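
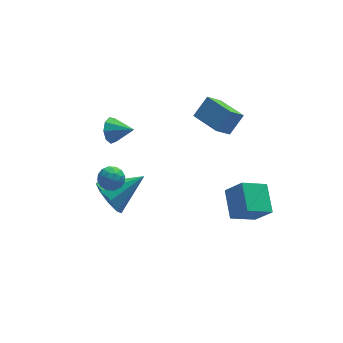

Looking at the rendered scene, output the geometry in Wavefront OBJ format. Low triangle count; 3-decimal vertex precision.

v 0.931 -2.398 0.844
v 1.668 -2.049 1.655
v 0.318 -1.095 0.841
v 1.054 -0.746 1.652
v 1.666 -2.054 0.028
v 2.402 -1.705 0.839
v 1.052 -0.751 0.025
v 1.789 -0.402 0.836
v 2.148 -4.296 -4.139
v 0.947 -4.435 -3.496
v 2.334 -2.981 -3.509
v 1.132 -3.12 -2.865
v 2.728 -4.84 -3.175
v 1.526 -4.979 -2.531
v 2.913 -3.525 -2.544
v 1.712 -3.664 -1.901
v -3.511 -0.881 -4.278
v -3.03 -0.993 -5.125
v -1.829 -0.739 -3.342
v -3.148 -0.342 -5.012
v -3.435 0.056 -4.556
v -3.758 0.016 -3.97
v -3.965 -0.444 -3.528
v -3.96 -1.108 -3.437
v -3.744 -1.666 -3.74
v -3.419 -1.857 -4.295
v -3.137 -1.591 -4.841
v -2.934 0.508 -0.821
v -2.548 0.655 -1.374
v -2.086 -0.128 -0.399
v -2.475 0.976 -1.036
v -2.617 1.078 -0.597
v -2.907 0.913 -0.264
v -3.21 0.558 -0.191
v -3.383 0.18 -0.413
v -3.346 -0.046 -0.826
v -3.116 -0.012 -1.237
v -2.801 0.265 -1.453
v -4.156 -2.145 -1.423
v -3.591 -1.908 -1.234
v -3.949 -3.032 -0.926
v -3.384 -2.795 -0.737
v -3.929 -2.556 -0.497
v -4.056 -2.007 -0.804
v -3.484 -2.933 -1.356
v -3.611 -2.384 -1.663
v -3.175 -2.395 -1.192
v -3.45 -2.162 -0.662
v -4.09 -2.778 -1.498
v -4.365 -2.545 -0.968
v -3.891 -1.948 -1.372
v -3.649 -2.992 -0.788
v -3.969 -2.851 -0.647
v -3.636 -2.712 -0.536
v -4.165 -2.007 -1.119
v -3.833 -1.868 -1.008
v -4.031 -2.249 -0.575
v -3.707 -3.072 -1.152
v -3.375 -2.933 -1.041
v -3.904 -2.228 -1.624
v -3.571 -2.089 -1.513
v -3.509 -2.691 -1.585
v -3.315 -2.095 -1.236
v -3.194 -2.617 -0.945
v -3.252 -2.698 -1.308
v -3.327 -2.375 -1.489
v -3.477 -1.958 -0.925
v -3.355 -2.48 -0.633
v -3.675 -2.34 -0.492
v -3.75 -2.017 -0.672
v -3.232 -2.245 -0.9
v -4.185 -2.46 -1.527
v -4.063 -2.982 -1.235
v -3.79 -2.923 -1.488
v -3.865 -2.6 -1.668
v -4.346 -2.323 -1.215
v -4.225 -2.845 -0.924
v -4.213 -2.565 -0.671
v -4.288 -2.242 -0.852
v -4.308 -2.695 -1.26
f 2 4 1
f 5 2 1
f 1 4 3
f 3 5 1
f 2 8 4
f 6 2 5
f 6 8 2
f 4 8 3
f 7 5 3
f 3 8 7
f 7 6 5
f 8 6 7
f 10 12 9
f 13 10 9
f 9 12 11
f 11 13 9
f 10 16 12
f 14 10 13
f 14 16 10
f 12 16 11
f 15 13 11
f 11 16 15
f 15 14 13
f 16 14 15
f 18 17 20
f 18 20 19
f 20 17 21
f 20 21 19
f 21 17 22
f 21 22 19
f 22 17 23
f 22 23 19
f 23 17 24
f 23 24 19
f 24 17 25
f 24 25 19
f 25 17 26
f 25 26 19
f 26 17 27
f 26 27 19
f 27 17 18
f 27 18 19
f 29 28 31
f 29 31 30
f 31 28 32
f 31 32 30
f 32 28 33
f 32 33 30
f 33 28 34
f 33 34 30
f 34 28 35
f 34 35 30
f 35 28 36
f 35 36 30
f 36 28 37
f 36 37 30
f 37 28 38
f 37 38 30
f 38 28 29
f 38 29 30
f 39 76 55
f 76 50 79
f 55 79 44
f 76 79 55
f 39 55 51
f 55 44 56
f 51 56 40
f 55 56 51
f 39 51 60
f 51 40 61
f 60 61 46
f 51 61 60
f 39 60 72
f 60 46 75
f 72 75 49
f 60 75 72
f 39 72 76
f 72 49 80
f 76 80 50
f 72 80 76
f 40 56 67
f 56 44 70
f 67 70 48
f 56 70 67
f 44 79 57
f 79 50 78
f 57 78 43
f 79 78 57
f 50 80 77
f 80 49 73
f 77 73 41
f 80 73 77
f 49 75 74
f 75 46 62
f 74 62 45
f 75 62 74
f 46 61 66
f 61 40 63
f 66 63 47
f 61 63 66
f 42 68 54
f 68 48 69
f 54 69 43
f 68 69 54
f 42 54 52
f 54 43 53
f 52 53 41
f 54 53 52
f 42 52 59
f 52 41 58
f 59 58 45
f 52 58 59
f 42 59 64
f 59 45 65
f 64 65 47
f 59 65 64
f 42 64 68
f 64 47 71
f 68 71 48
f 64 71 68
f 43 69 57
f 69 48 70
f 57 70 44
f 69 70 57
f 41 53 77
f 53 43 78
f 77 78 50
f 53 78 77
f 45 58 74
f 58 41 73
f 74 73 49
f 58 73 74
f 47 65 66
f 65 45 62
f 66 62 46
f 65 62 66
f 48 71 67
f 71 47 63
f 67 63 40
f 71 63 67



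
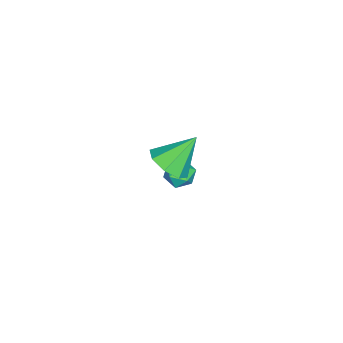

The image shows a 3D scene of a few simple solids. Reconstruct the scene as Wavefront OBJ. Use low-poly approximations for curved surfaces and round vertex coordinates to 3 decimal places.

v -2.544 -2.294 -3.205
v -2.216 -1.92 -2.72
v -1.744 -3.08 -3.14
v -1.416 -2.706 -2.655
v -2.025 -3.007 -2.509
v -2.519 -2.521 -2.55
v -1.441 -2.479 -3.31
v -1.935 -1.993 -3.351
v -1.535 -2.035 -2.786
v -1.895 -2.361 -2.29
v -2.065 -2.639 -3.57
v -2.425 -2.965 -3.074
v 1.392 -1.706 1.42
v 2.166 -1.582 1.819
v 0.668 -0.914 2.58
v 2.017 -1.088 1.387
v 1.501 -0.955 0.975
v 0.921 -1.263 0.823
v 0.617 -1.831 1.022
v 0.767 -2.325 1.454
v 1.283 -2.457 1.866
v 1.863 -2.15 2.017
f 1 12 6
f 1 6 2
f 1 2 8
f 1 8 11
f 1 11 12
f 2 6 10
f 6 12 5
f 12 11 3
f 11 8 7
f 8 2 9
f 4 10 5
f 4 5 3
f 4 3 7
f 4 7 9
f 4 9 10
f 5 10 6
f 3 5 12
f 7 3 11
f 9 7 8
f 10 9 2
f 14 13 16
f 14 16 15
f 16 13 17
f 16 17 15
f 17 13 18
f 17 18 15
f 18 13 19
f 18 19 15
f 19 13 20
f 19 20 15
f 20 13 21
f 20 21 15
f 21 13 22
f 21 22 15
f 22 13 14
f 22 14 15



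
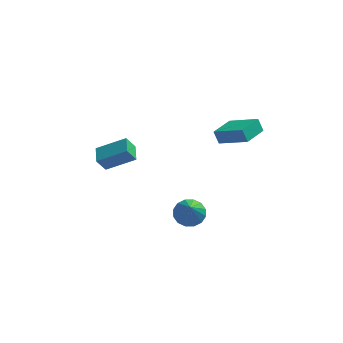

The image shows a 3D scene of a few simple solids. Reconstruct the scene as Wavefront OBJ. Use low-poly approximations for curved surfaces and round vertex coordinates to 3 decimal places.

v 0.627 -0.017 -1.329
v 1.373 -0.46 -1.741
v 0.793 -1.223 0.269
v 1.573 -0.087 -1.48
v 1.519 0.305 -1.179
v 1.227 0.61 -0.918
v 0.774 0.748 -0.768
v 0.281 0.681 -0.767
v -0.118 0.426 -0.918
v -0.318 0.053 -1.179
v -0.265 -0.338 -1.48
v 0.028 -0.644 -1.741
v 0.481 -0.781 -1.891
v 0.973 -0.714 -1.891
v -4.485 1.941 0.414
v -4.973 1.664 1.337
v -4.699 3.079 0.643
v -5.188 2.802 1.565
v -2.712 2.078 1.395
v -3.201 1.801 2.317
v -2.927 3.216 1.623
v -3.415 2.939 2.546
v 1.955 3.129 2.458
v 1.616 3.371 3.267
v 2.733 4.635 2.334
v 2.394 4.877 3.143
v 3.666 2.323 3.417
v 3.327 2.565 4.226
v 4.444 3.829 3.293
v 4.105 4.071 4.102
f 2 1 4
f 2 4 3
f 4 1 5
f 4 5 3
f 5 1 6
f 5 6 3
f 6 1 7
f 6 7 3
f 7 1 8
f 7 8 3
f 8 1 9
f 8 9 3
f 9 1 10
f 9 10 3
f 10 1 11
f 10 11 3
f 11 1 12
f 11 12 3
f 12 1 13
f 12 13 3
f 13 1 14
f 13 14 3
f 14 1 2
f 14 2 3
f 16 18 15
f 19 16 15
f 15 18 17
f 17 19 15
f 16 22 18
f 20 16 19
f 20 22 16
f 18 22 17
f 21 19 17
f 17 22 21
f 21 20 19
f 22 20 21
f 24 26 23
f 27 24 23
f 23 26 25
f 25 27 23
f 24 30 26
f 28 24 27
f 28 30 24
f 26 30 25
f 29 27 25
f 25 30 29
f 29 28 27
f 30 28 29



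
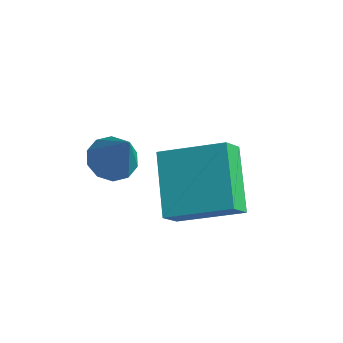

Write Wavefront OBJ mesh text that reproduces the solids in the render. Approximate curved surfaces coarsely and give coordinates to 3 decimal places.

v -1.089 -0.218 -4.382
v -1.077 -0.801 -3.671
v -2.245 0.996 -3.367
v -2.233 0.413 -2.656
v 0.453 0.667 -3.684
v 0.465 0.084 -2.973
v -0.703 1.881 -2.669
v -0.691 1.298 -1.958
v -3.201 -0.198 -3.074
v -2.636 0.13 -3.327
v -2.419 -0.422 -1.626
v -2.892 0.427 -3.144
v -3.265 0.485 -2.933
v -3.614 0.282 -2.776
v -3.805 -0.103 -2.733
v -3.765 -0.525 -2.82
v -3.509 -0.822 -3.004
v -3.136 -0.88 -3.214
v -2.787 -0.678 -3.371
v -2.597 -0.292 -3.414
f 2 4 1
f 5 2 1
f 1 4 3
f 3 5 1
f 2 8 4
f 6 2 5
f 6 8 2
f 4 8 3
f 7 5 3
f 3 8 7
f 7 6 5
f 8 6 7
f 10 9 12
f 10 12 11
f 12 9 13
f 12 13 11
f 13 9 14
f 13 14 11
f 14 9 15
f 14 15 11
f 15 9 16
f 15 16 11
f 16 9 17
f 16 17 11
f 17 9 18
f 17 18 11
f 18 9 19
f 18 19 11
f 19 9 20
f 19 20 11
f 20 9 10
f 20 10 11



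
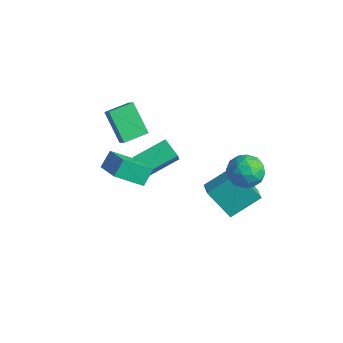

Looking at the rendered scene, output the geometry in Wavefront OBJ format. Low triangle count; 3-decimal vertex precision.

v -1.628 -1.161 1.912
v -3.033 -0.927 3.316
v -1.289 0.192 2.027
v -2.694 0.426 3.431
v -1.026 -1.366 2.549
v -2.431 -1.132 3.953
v -0.687 -0.013 2.664
v -2.092 0.221 4.068
v -3.941 1.852 -3.877
v -3.388 3.765 -3.18
v -2.816 1.709 -4.378
v -2.263 3.622 -3.682
v -3.557 1.378 -2.878
v -3.004 3.291 -2.182
v -2.432 1.235 -3.38
v -1.879 3.148 -2.683
v 1.968 1.642 -1.804
v 2.577 3.286 -0.802
v 1.114 2.222 -2.238
v 1.724 3.867 -1.236
v 3.176 2.193 -3.444
v 3.786 3.838 -2.442
v 2.323 2.774 -3.878
v 2.932 4.418 -2.876
v 3.19 3.377 1.269
v 3.791 3.526 0.406
v 3.689 1.734 1.334
v 4.29 1.883 0.471
v 4.557 2.343 1.39
v 4.249 3.359 1.35
v 3.231 1.901 0.39
v 2.923 2.917 0.35
v 3.817 2.613 -0.137
v 4.636 2.887 0.481
v 2.844 2.373 1.259
v 3.663 2.647 1.877
v 3.447 3.596 0.832
v 4.033 1.664 0.908
v 4.19 1.935 1.448
v 4.544 2.022 0.941
v 3.716 3.498 1.386
v 4.069 3.585 0.879
v 4.519 2.89 1.458
v 3.411 1.675 0.861
v 3.764 1.762 0.354
v 2.936 3.238 0.799
v 3.29 3.325 0.292
v 2.961 2.37 0.282
v 3.815 3.147 0.006
v 4.109 2.181 0.044
v 3.486 2.192 -0.004
v 3.305 2.789 -0.028
v 4.297 3.307 0.369
v 4.59 2.342 0.407
v 4.747 2.612 0.947
v 4.566 3.209 0.924
v 4.312 2.771 0.05
v 2.89 2.918 1.333
v 3.183 1.953 1.371
v 2.914 2.051 0.816
v 2.733 2.648 0.793
v 3.371 3.079 1.696
v 3.665 2.113 1.734
v 4.175 2.471 1.768
v 3.994 3.068 1.744
v 3.168 2.489 1.69
v -0.423 -2.625 1.026
v -0.553 -1.855 1.772
v -1.824 -2.316 0.465
v -1.953 -1.546 1.211
v 0.353 -1.314 -0.191
v 0.224 -0.544 0.555
v -1.047 -1.005 -0.752
v -1.177 -0.235 -0.006
f 2 4 1
f 5 2 1
f 1 4 3
f 3 5 1
f 2 8 4
f 6 2 5
f 6 8 2
f 4 8 3
f 7 5 3
f 3 8 7
f 7 6 5
f 8 6 7
f 10 12 9
f 13 10 9
f 9 12 11
f 11 13 9
f 10 16 12
f 14 10 13
f 14 16 10
f 12 16 11
f 15 13 11
f 11 16 15
f 15 14 13
f 16 14 15
f 18 20 17
f 21 18 17
f 17 20 19
f 19 21 17
f 18 24 20
f 22 18 21
f 22 24 18
f 20 24 19
f 23 21 19
f 19 24 23
f 23 22 21
f 24 22 23
f 25 62 41
f 62 36 65
f 41 65 30
f 62 65 41
f 25 41 37
f 41 30 42
f 37 42 26
f 41 42 37
f 25 37 46
f 37 26 47
f 46 47 32
f 37 47 46
f 25 46 58
f 46 32 61
f 58 61 35
f 46 61 58
f 25 58 62
f 58 35 66
f 62 66 36
f 58 66 62
f 26 42 53
f 42 30 56
f 53 56 34
f 42 56 53
f 30 65 43
f 65 36 64
f 43 64 29
f 65 64 43
f 36 66 63
f 66 35 59
f 63 59 27
f 66 59 63
f 35 61 60
f 61 32 48
f 60 48 31
f 61 48 60
f 32 47 52
f 47 26 49
f 52 49 33
f 47 49 52
f 28 54 40
f 54 34 55
f 40 55 29
f 54 55 40
f 28 40 38
f 40 29 39
f 38 39 27
f 40 39 38
f 28 38 45
f 38 27 44
f 45 44 31
f 38 44 45
f 28 45 50
f 45 31 51
f 50 51 33
f 45 51 50
f 28 50 54
f 50 33 57
f 54 57 34
f 50 57 54
f 29 55 43
f 55 34 56
f 43 56 30
f 55 56 43
f 27 39 63
f 39 29 64
f 63 64 36
f 39 64 63
f 31 44 60
f 44 27 59
f 60 59 35
f 44 59 60
f 33 51 52
f 51 31 48
f 52 48 32
f 51 48 52
f 34 57 53
f 57 33 49
f 53 49 26
f 57 49 53
f 68 70 67
f 71 68 67
f 67 70 69
f 69 71 67
f 68 74 70
f 72 68 71
f 72 74 68
f 70 74 69
f 73 71 69
f 69 74 73
f 73 72 71
f 74 72 73



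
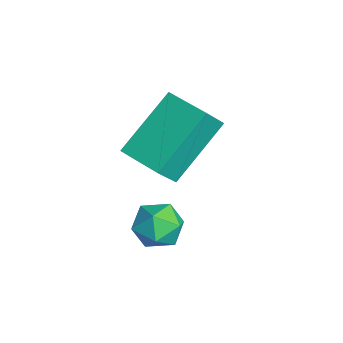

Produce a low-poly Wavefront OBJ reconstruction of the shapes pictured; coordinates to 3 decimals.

v -0.237 -3.37 0.269
v -1.02 -2.042 1.527
v -0.602 -2.867 -0.489
v -1.385 -1.539 0.77
v 0.805 -2.701 0.21
v 0.022 -1.373 1.469
v 0.44 -2.198 -0.547
v -0.343 -0.87 0.711
v 1.738 -2.319 -0.806
v 2.263 -2.644 -1.098
v 1.437 -3.256 -0.302
v 1.962 -3.581 -0.594
v 2.077 -3.111 -0.113
v 2.263 -2.531 -0.424
v 1.437 -3.369 -0.976
v 1.623 -2.789 -1.287
v 2.077 -3.293 -1.203
v 2.473 -3.134 -0.67
v 1.227 -2.766 -0.73
v 1.623 -2.607 -0.197
f 2 4 1
f 5 2 1
f 1 4 3
f 3 5 1
f 2 8 4
f 6 2 5
f 6 8 2
f 4 8 3
f 7 5 3
f 3 8 7
f 7 6 5
f 8 6 7
f 9 20 14
f 9 14 10
f 9 10 16
f 9 16 19
f 9 19 20
f 10 14 18
f 14 20 13
f 20 19 11
f 19 16 15
f 16 10 17
f 12 18 13
f 12 13 11
f 12 11 15
f 12 15 17
f 12 17 18
f 13 18 14
f 11 13 20
f 15 11 19
f 17 15 16
f 18 17 10



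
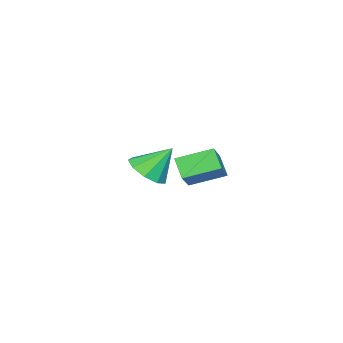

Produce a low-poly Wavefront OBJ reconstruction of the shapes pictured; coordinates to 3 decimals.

v -3.878 2.404 -1.643
v -2.512 2.848 -0.591
v -3.414 3.046 -2.517
v -2.048 3.49 -1.466
v -2.972 0.97 -2.214
v -1.606 1.414 -1.163
v -2.508 1.612 -3.089
v -1.142 2.056 -2.037
v 2.286 2.388 -0.217
v 2.698 1.729 0.413
v 1.754 3.272 1.057
v 3.149 2.22 0.26
v 3.196 2.789 -0.116
v 2.818 3.171 -0.539
v 2.19 3.186 -0.812
v 1.608 2.827 -0.806
v 1.343 2.263 -0.524
v 1.519 1.757 -0.099
v 2.054 1.546 0.271
f 2 4 1
f 5 2 1
f 1 4 3
f 3 5 1
f 2 8 4
f 6 2 5
f 6 8 2
f 4 8 3
f 7 5 3
f 3 8 7
f 7 6 5
f 8 6 7
f 10 9 12
f 10 12 11
f 12 9 13
f 12 13 11
f 13 9 14
f 13 14 11
f 14 9 15
f 14 15 11
f 15 9 16
f 15 16 11
f 16 9 17
f 16 17 11
f 17 9 18
f 17 18 11
f 18 9 19
f 18 19 11
f 19 9 10
f 19 10 11



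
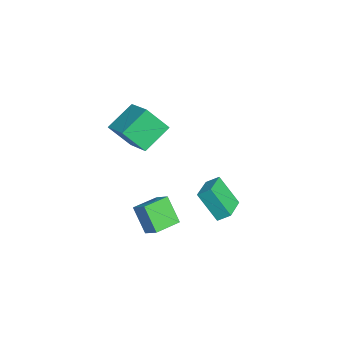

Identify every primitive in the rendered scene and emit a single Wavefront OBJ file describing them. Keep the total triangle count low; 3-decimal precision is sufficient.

v -1.646 2.536 -3.673
v -2.31 1.579 -2.121
v -1.497 3.201 -3.199
v -2.162 2.244 -1.647
v 0.042 1.916 -3.333
v -0.623 0.959 -1.781
v 0.19 2.581 -2.859
v -0.474 1.624 -1.307
v -2.268 -1.031 2.691
v -2.304 -2.144 4.041
v -0.79 -0.403 3.248
v -0.826 -1.516 4.598
v -1.354 -2.284 1.682
v -1.39 -3.397 3.032
v 0.124 -1.656 2.239
v 0.088 -2.769 3.589
v -0.259 -2.276 -2.265
v 0.407 -1.77 -1.715
v -1.186 -1.034 -2.284
v -0.52 -0.528 -1.735
v 0.5 -1.732 -3.685
v 1.166 -1.226 -3.136
v -0.427 -0.49 -3.705
v 0.239 0.016 -3.155
f 2 4 1
f 5 2 1
f 1 4 3
f 3 5 1
f 2 8 4
f 6 2 5
f 6 8 2
f 4 8 3
f 7 5 3
f 3 8 7
f 7 6 5
f 8 6 7
f 10 12 9
f 13 10 9
f 9 12 11
f 11 13 9
f 10 16 12
f 14 10 13
f 14 16 10
f 12 16 11
f 15 13 11
f 11 16 15
f 15 14 13
f 16 14 15
f 18 20 17
f 21 18 17
f 17 20 19
f 19 21 17
f 18 24 20
f 22 18 21
f 22 24 18
f 20 24 19
f 23 21 19
f 19 24 23
f 23 22 21
f 24 22 23



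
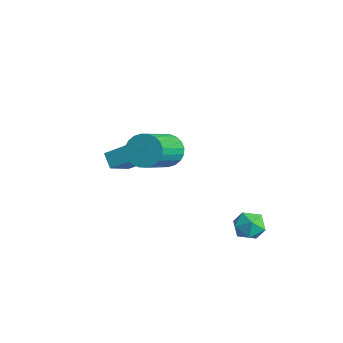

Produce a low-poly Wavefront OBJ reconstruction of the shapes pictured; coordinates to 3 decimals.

v 3.228 -0.015 -2.834
v 3.668 0.572 -2.492
v 3.772 -0.892 -2.028
v 4.212 -0.305 -1.686
v 3.41 -0.327 -1.575
v 3.074 0.215 -2.074
v 4.366 -0.535 -2.446
v 4.03 0.007 -2.945
v 4.371 0.251 -2.253
v 3.781 0.38 -1.714
v 3.659 -0.7 -2.806
v 3.069 -0.571 -2.267
v -1.926 -3.344 -0.238
v -1.047 -2.122 0.73
v -1.291 -3.366 -0.788
v -0.412 -2.144 0.181
v -1.208 -4.556 0.639
v -0.329 -3.334 1.608
v -0.573 -4.578 0.09
v 0.306 -3.356 1.058
v 1.885 -3.167 2.301
v 2.152 -3.514 1.573
v 3.182 -5.021 2.67
v 2.915 -4.673 3.399
v 2.397 -3.3 1.636
v 3.428 -4.807 2.734
v 2.564 -3.066 1.801
v 3.595 -4.573 2.898
v 2.628 -2.847 2.042
v 3.659 -4.354 3.139
v 2.579 -2.677 2.322
v 3.61 -4.183 3.419
v 2.424 -2.581 2.599
v 3.455 -4.088 3.696
v 2.187 -2.574 2.831
v 3.218 -4.081 3.928
v 1.904 -2.658 2.982
v 2.934 -4.165 4.079
v 1.618 -2.819 3.03
v 2.648 -4.326 4.127
v 1.372 -3.033 2.966
v 2.403 -4.54 4.064
v 1.205 -3.267 2.802
v 2.236 -4.774 3.899
v 1.141 -3.486 2.561
v 2.172 -4.993 3.658
v 1.19 -3.657 2.281
v 2.221 -5.163 3.378
v 1.345 -3.752 2.004
v 2.376 -5.259 3.101
v 1.582 -3.759 1.772
v 2.613 -5.266 2.869
v 1.866 -3.675 1.621
v 2.896 -5.182 2.718
f 1 12 6
f 1 6 2
f 1 2 8
f 1 8 11
f 1 11 12
f 2 6 10
f 6 12 5
f 12 11 3
f 11 8 7
f 8 2 9
f 4 10 5
f 4 5 3
f 4 3 7
f 4 7 9
f 4 9 10
f 5 10 6
f 3 5 12
f 7 3 11
f 9 7 8
f 10 9 2
f 14 16 13
f 17 14 13
f 13 16 15
f 15 17 13
f 14 20 16
f 18 14 17
f 18 20 14
f 16 20 15
f 19 17 15
f 15 20 19
f 19 18 17
f 20 18 19
f 22 21 25
f 22 25 23
f 23 25 26
f 23 26 24
f 25 21 27
f 25 27 26
f 26 27 28
f 26 28 24
f 27 21 29
f 27 29 28
f 28 29 30
f 28 30 24
f 29 21 31
f 29 31 30
f 30 31 32
f 30 32 24
f 31 21 33
f 31 33 32
f 32 33 34
f 32 34 24
f 33 21 35
f 33 35 34
f 34 35 36
f 34 36 24
f 35 21 37
f 35 37 36
f 36 37 38
f 36 38 24
f 37 21 39
f 37 39 38
f 38 39 40
f 38 40 24
f 39 21 41
f 39 41 40
f 40 41 42
f 40 42 24
f 41 21 43
f 41 43 42
f 42 43 44
f 42 44 24
f 43 21 45
f 43 45 44
f 44 45 46
f 44 46 24
f 45 21 47
f 45 47 46
f 46 47 48
f 46 48 24
f 47 21 49
f 47 49 48
f 48 49 50
f 48 50 24
f 49 21 51
f 49 51 50
f 50 51 52
f 50 52 24
f 51 21 53
f 51 53 52
f 52 53 54
f 52 54 24
f 53 21 22
f 53 22 54
f 54 22 23
f 54 23 24



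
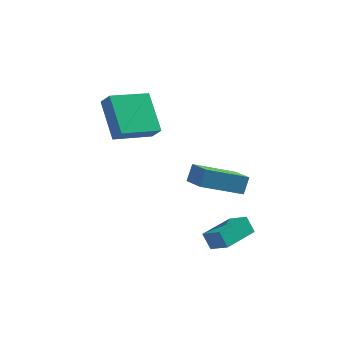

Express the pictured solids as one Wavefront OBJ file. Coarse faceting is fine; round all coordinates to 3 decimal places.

v -0.649 2.027 -0.317
v -0.469 2.494 0.443
v 1.119 2.85 -1.244
v 1.3 3.317 -0.484
v 0.04 1.043 0.124
v 0.221 1.51 0.884
v 1.809 1.866 -0.803
v 1.989 2.333 -0.043
v 0.412 -0.958 -1.327
v 1.168 -1.464 -0.727
v 1.376 0.454 -1.353
v 2.132 -0.052 -0.752
v 0.788 -1.228 -2.028
v 1.544 -1.734 -1.427
v 1.752 0.184 -2.053
v 2.508 -0.322 -1.453
v -3.778 1.829 2.182
v -3.332 1.507 2.817
v -4.534 3.331 3.473
v -4.088 3.009 4.108
v -2.272 2.991 1.712
v -1.826 2.669 2.347
v -3.028 4.493 3.003
v -2.582 4.171 3.638
f 2 4 1
f 5 2 1
f 1 4 3
f 3 5 1
f 2 8 4
f 6 2 5
f 6 8 2
f 4 8 3
f 7 5 3
f 3 8 7
f 7 6 5
f 8 6 7
f 10 12 9
f 13 10 9
f 9 12 11
f 11 13 9
f 10 16 12
f 14 10 13
f 14 16 10
f 12 16 11
f 15 13 11
f 11 16 15
f 15 14 13
f 16 14 15
f 18 20 17
f 21 18 17
f 17 20 19
f 19 21 17
f 18 24 20
f 22 18 21
f 22 24 18
f 20 24 19
f 23 21 19
f 19 24 23
f 23 22 21
f 24 22 23



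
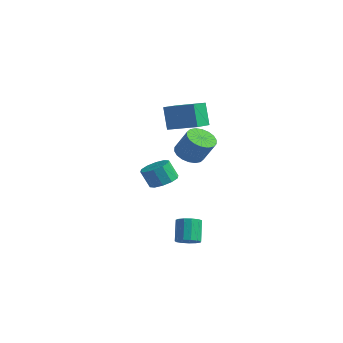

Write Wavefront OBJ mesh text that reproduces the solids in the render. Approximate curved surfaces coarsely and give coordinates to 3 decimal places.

v -3.74 1.889 -2.376
v -2.783 1.703 -2.075
v -3.264 1.325 -0.782
v -4.22 1.511 -1.084
v -2.914 2.306 -1.948
v -3.394 1.929 -0.655
v -3.36 2.75 -1.984
v -3.841 2.373 -0.691
v -3.951 2.865 -2.17
v -4.432 2.488 -0.877
v -4.461 2.607 -2.435
v -4.942 2.23 -1.142
v -4.696 2.075 -2.678
v -5.177 1.697 -1.385
v -4.566 1.471 -2.805
v -5.046 1.094 -1.512
v -4.119 1.027 -2.769
v -4.6 0.65 -1.476
v -3.528 0.912 -2.583
v -4.009 0.535 -1.29
v -3.018 1.17 -2.318
v -3.499 0.793 -1.025
v 2.207 -1.322 -4.662
v 2.839 -0.838 -4.586
v 2.165 -0.173 -3.222
v 1.533 -0.658 -3.298
v 2.54 -0.617 -4.841
v 1.866 0.047 -3.477
v 2.135 -0.621 -5.039
v 1.461 0.044 -3.676
v 1.753 -0.847 -5.118
v 1.079 -0.182 -3.754
v 1.515 -1.224 -5.051
v 0.842 -0.559 -3.688
v 1.497 -1.632 -4.861
v 0.823 -0.967 -3.498
v 1.704 -1.942 -4.608
v 1.03 -1.277 -3.244
v 2.071 -2.055 -4.372
v 1.397 -1.391 -3.008
v 2.481 -1.936 -4.228
v 1.807 -1.271 -2.864
v 2.804 -1.622 -4.221
v 2.13 -0.957 -2.857
v 2.937 -1.212 -4.355
v 2.264 -0.547 -2.991
v -0.096 0.779 1.479
v 0.731 0.979 0.936
v 1.704 1.141 2.477
v 0.876 0.941 3.021
v 0.555 1.387 1.004
v 1.528 1.549 2.546
v 0.25 1.675 1.166
v 1.223 1.836 2.708
v -0.123 1.785 1.391
v 0.85 1.947 2.932
v -0.492 1.696 1.633
v 0.481 1.858 3.174
v -0.782 1.425 1.844
v 0.191 1.587 3.385
v -0.936 1.027 1.983
v 0.037 1.189 3.525
v -0.924 0.579 2.023
v 0.049 0.741 3.564
v -0.748 0.171 1.954
v 0.225 0.333 3.496
v -0.443 -0.116 1.792
v 0.53 0.045 3.334
v -0.07 -0.227 1.568
v 0.903 -0.065 3.109
v 0.299 -0.138 1.326
v 1.272 0.024 2.867
v 0.589 0.133 1.115
v 1.562 0.295 2.656
v 0.743 0.531 0.975
v 1.716 0.693 2.517
v -1.911 0.577 3.008
v -2.49 0.765 4.703
v -2.611 2.193 2.59
v -3.189 2.381 4.284
v -0.131 1.479 3.516
v -0.709 1.667 5.21
v -0.83 3.095 3.097
v -1.409 3.283 4.792
f 2 1 5
f 2 5 3
f 3 5 6
f 3 6 4
f 5 1 7
f 5 7 6
f 6 7 8
f 6 8 4
f 7 1 9
f 7 9 8
f 8 9 10
f 8 10 4
f 9 1 11
f 9 11 10
f 10 11 12
f 10 12 4
f 11 1 13
f 11 13 12
f 12 13 14
f 12 14 4
f 13 1 15
f 13 15 14
f 14 15 16
f 14 16 4
f 15 1 17
f 15 17 16
f 16 17 18
f 16 18 4
f 17 1 19
f 17 19 18
f 18 19 20
f 18 20 4
f 19 1 21
f 19 21 20
f 20 21 22
f 20 22 4
f 21 1 2
f 21 2 22
f 22 2 3
f 22 3 4
f 24 23 27
f 24 27 25
f 25 27 28
f 25 28 26
f 27 23 29
f 27 29 28
f 28 29 30
f 28 30 26
f 29 23 31
f 29 31 30
f 30 31 32
f 30 32 26
f 31 23 33
f 31 33 32
f 32 33 34
f 32 34 26
f 33 23 35
f 33 35 34
f 34 35 36
f 34 36 26
f 35 23 37
f 35 37 36
f 36 37 38
f 36 38 26
f 37 23 39
f 37 39 38
f 38 39 40
f 38 40 26
f 39 23 41
f 39 41 40
f 40 41 42
f 40 42 26
f 41 23 43
f 41 43 42
f 42 43 44
f 42 44 26
f 43 23 45
f 43 45 44
f 44 45 46
f 44 46 26
f 45 23 24
f 45 24 46
f 46 24 25
f 46 25 26
f 48 47 51
f 48 51 49
f 49 51 52
f 49 52 50
f 51 47 53
f 51 53 52
f 52 53 54
f 52 54 50
f 53 47 55
f 53 55 54
f 54 55 56
f 54 56 50
f 55 47 57
f 55 57 56
f 56 57 58
f 56 58 50
f 57 47 59
f 57 59 58
f 58 59 60
f 58 60 50
f 59 47 61
f 59 61 60
f 60 61 62
f 60 62 50
f 61 47 63
f 61 63 62
f 62 63 64
f 62 64 50
f 63 47 65
f 63 65 64
f 64 65 66
f 64 66 50
f 65 47 67
f 65 67 66
f 66 67 68
f 66 68 50
f 67 47 69
f 67 69 68
f 68 69 70
f 68 70 50
f 69 47 71
f 69 71 70
f 70 71 72
f 70 72 50
f 71 47 73
f 71 73 72
f 72 73 74
f 72 74 50
f 73 47 75
f 73 75 74
f 74 75 76
f 74 76 50
f 75 47 48
f 75 48 76
f 76 48 49
f 76 49 50
f 78 80 77
f 81 78 77
f 77 80 79
f 79 81 77
f 78 84 80
f 82 78 81
f 82 84 78
f 80 84 79
f 83 81 79
f 79 84 83
f 83 82 81
f 84 82 83



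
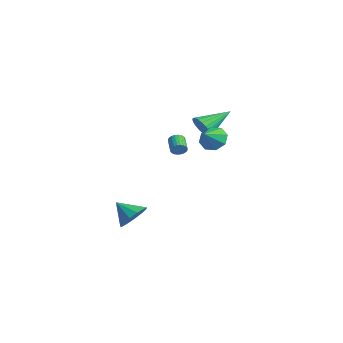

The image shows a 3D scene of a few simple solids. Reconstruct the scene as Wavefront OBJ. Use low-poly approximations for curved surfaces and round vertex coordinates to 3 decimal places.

v 0.173 -3.666 -3.784
v 0.884 -3.83 -3.115
v -0.793 -4.234 -2.896
v 0.683 -3.321 -3.009
v 0.32 -2.921 -3.149
v -0.09 -2.758 -3.491
v -0.416 -2.884 -3.926
v -0.555 -3.258 -4.316
v -0.463 -3.761 -4.537
v -0.169 -4.235 -4.519
v 0.234 -4.528 -4.268
v 0.618 -4.548 -3.863
v 0.86 -4.287 -3.434
v -3.71 2.923 0.333
v -3.361 3.259 -0.378
v -3.69 4.837 1.247
v -3.711 3.294 -0.443
v -4.061 3.265 -0.374
v -4.35 3.176 -0.183
v -4.528 3.044 0.098
v -4.565 2.891 0.419
v -4.454 2.744 0.725
v -4.214 2.627 0.964
v -3.887 2.562 1.093
v -3.529 2.56 1.091
v -3.203 2.62 0.958
v -2.964 2.733 0.717
v -2.854 2.878 0.41
v -2.892 3.032 0.089
v -3.071 3.167 -0.189
v -0.611 1.819 0.763
v 0.211 2.102 0.573
v -0.149 0.941 1.457
v -0.048 2.403 1.127
v -0.636 2.362 1.468
v -1.21 2.003 1.396
v -1.433 1.535 0.953
v -1.175 1.234 0.4
v -0.587 1.275 0.059
v -0.013 1.635 0.131
v -3.276 1.159 -0.933
v -3.019 1.321 -0.536
v -3.907 1.683 -0.109
v -4.164 1.521 -0.507
v -3.011 1.477 -0.653
v -3.9 1.839 -0.226
v -3.044 1.585 -0.812
v -3.932 1.947 -0.385
v -3.112 1.628 -0.99
v -4 1.99 -0.563
v -3.205 1.599 -1.159
v -4.093 1.962 -0.732
v -3.308 1.504 -1.294
v -4.197 1.866 -0.867
v -3.407 1.356 -1.374
v -4.296 1.718 -0.947
v -3.486 1.178 -1.387
v -4.374 1.54 -0.96
v -3.533 0.997 -1.331
v -4.421 1.359 -0.904
v -3.54 0.841 -1.214
v -4.429 1.203 -0.787
v -3.508 0.733 -1.055
v -4.396 1.095 -0.628
v -3.44 0.69 -0.877
v -4.328 1.052 -0.45
v -3.347 0.718 -0.708
v -4.235 1.081 -0.281
v -3.243 0.814 -0.573
v -4.132 1.176 -0.146
v -3.144 0.962 -0.493
v -4.033 1.324 -0.066
v -3.066 1.14 -0.48
v -3.954 1.502 -0.053
f 2 1 4
f 2 4 3
f 4 1 5
f 4 5 3
f 5 1 6
f 5 6 3
f 6 1 7
f 6 7 3
f 7 1 8
f 7 8 3
f 8 1 9
f 8 9 3
f 9 1 10
f 9 10 3
f 10 1 11
f 10 11 3
f 11 1 12
f 11 12 3
f 12 1 13
f 12 13 3
f 13 1 2
f 13 2 3
f 15 14 17
f 15 17 16
f 17 14 18
f 17 18 16
f 18 14 19
f 18 19 16
f 19 14 20
f 19 20 16
f 20 14 21
f 20 21 16
f 21 14 22
f 21 22 16
f 22 14 23
f 22 23 16
f 23 14 24
f 23 24 16
f 24 14 25
f 24 25 16
f 25 14 26
f 25 26 16
f 26 14 27
f 26 27 16
f 27 14 28
f 27 28 16
f 28 14 29
f 28 29 16
f 29 14 30
f 29 30 16
f 30 14 15
f 30 15 16
f 32 31 34
f 32 34 33
f 34 31 35
f 34 35 33
f 35 31 36
f 35 36 33
f 36 31 37
f 36 37 33
f 37 31 38
f 37 38 33
f 38 31 39
f 38 39 33
f 39 31 40
f 39 40 33
f 40 31 32
f 40 32 33
f 42 41 45
f 42 45 43
f 43 45 46
f 43 46 44
f 45 41 47
f 45 47 46
f 46 47 48
f 46 48 44
f 47 41 49
f 47 49 48
f 48 49 50
f 48 50 44
f 49 41 51
f 49 51 50
f 50 51 52
f 50 52 44
f 51 41 53
f 51 53 52
f 52 53 54
f 52 54 44
f 53 41 55
f 53 55 54
f 54 55 56
f 54 56 44
f 55 41 57
f 55 57 56
f 56 57 58
f 56 58 44
f 57 41 59
f 57 59 58
f 58 59 60
f 58 60 44
f 59 41 61
f 59 61 60
f 60 61 62
f 60 62 44
f 61 41 63
f 61 63 62
f 62 63 64
f 62 64 44
f 63 41 65
f 63 65 64
f 64 65 66
f 64 66 44
f 65 41 67
f 65 67 66
f 66 67 68
f 66 68 44
f 67 41 69
f 67 69 68
f 68 69 70
f 68 70 44
f 69 41 71
f 69 71 70
f 70 71 72
f 70 72 44
f 71 41 73
f 71 73 72
f 72 73 74
f 72 74 44
f 73 41 42
f 73 42 74
f 74 42 43
f 74 43 44



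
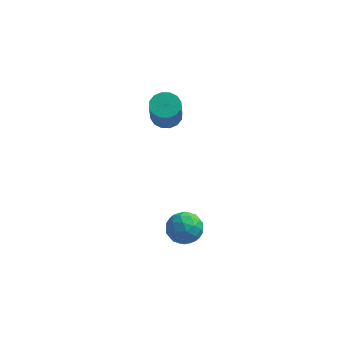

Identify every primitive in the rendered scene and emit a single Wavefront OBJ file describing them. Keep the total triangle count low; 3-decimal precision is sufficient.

v 1.676 1.884 1.82
v 2.506 1.792 1.73
v 2.594 0.985 3.37
v 1.764 1.076 3.46
v 2.456 2.178 1.923
v 2.544 1.371 3.563
v 2.196 2.486 2.088
v 2.285 1.679 3.728
v 1.798 2.632 2.182
v 1.886 1.825 3.822
v 1.366 2.577 2.178
v 1.454 1.77 3.818
v 1.018 2.337 2.079
v 1.106 1.53 3.719
v 0.846 1.975 1.91
v 0.934 1.168 3.55
v 0.896 1.589 1.717
v 0.984 0.782 3.357
v 1.155 1.281 1.552
v 1.244 0.474 3.192
v 1.554 1.135 1.458
v 1.642 0.328 3.098
v 1.986 1.19 1.462
v 2.074 0.383 3.102
v 2.334 1.43 1.561
v 2.422 0.623 3.201
v 2.444 -1.427 -3.588
v 3.371 -1 -3.383
v 3.209 -2.78 -4.237
v 4.136 -2.353 -4.032
v 3.526 -2.672 -3.251
v 3.053 -1.836 -2.85
v 3.527 -1.944 -4.77
v 3.054 -1.108 -4.369
v 4.04 -1.32 -4.114
v 4.04 -1.77 -3.175
v 2.54 -2.01 -4.445
v 2.54 -2.46 -3.506
v 2.84 -1.095 -3.428
v 3.74 -2.685 -4.192
v 3.381 -2.873 -3.733
v 3.926 -2.622 -3.612
v 2.653 -1.586 -3.115
v 3.199 -1.336 -2.995
v 3.29 -2.318 -2.917
v 3.381 -2.444 -4.625
v 3.927 -2.194 -4.505
v 2.654 -1.158 -4.008
v 3.199 -0.907 -3.887
v 3.29 -1.462 -4.703
v 3.779 -1.032 -3.737
v 4.228 -1.827 -4.119
v 3.87 -1.586 -4.553
v 3.592 -1.095 -4.317
v 3.779 -1.297 -3.186
v 4.228 -2.092 -3.567
v 3.87 -2.28 -3.108
v 3.592 -1.788 -2.873
v 4.172 -1.484 -3.615
v 2.352 -1.688 -4.053
v 2.801 -2.483 -4.434
v 2.988 -1.992 -4.747
v 2.71 -1.5 -4.512
v 2.352 -1.953 -3.501
v 2.801 -2.748 -3.883
v 2.988 -2.685 -3.303
v 2.71 -2.194 -3.067
v 2.408 -2.296 -4.005
f 2 1 5
f 2 5 3
f 3 5 6
f 3 6 4
f 5 1 7
f 5 7 6
f 6 7 8
f 6 8 4
f 7 1 9
f 7 9 8
f 8 9 10
f 8 10 4
f 9 1 11
f 9 11 10
f 10 11 12
f 10 12 4
f 11 1 13
f 11 13 12
f 12 13 14
f 12 14 4
f 13 1 15
f 13 15 14
f 14 15 16
f 14 16 4
f 15 1 17
f 15 17 16
f 16 17 18
f 16 18 4
f 17 1 19
f 17 19 18
f 18 19 20
f 18 20 4
f 19 1 21
f 19 21 20
f 20 21 22
f 20 22 4
f 21 1 23
f 21 23 22
f 22 23 24
f 22 24 4
f 23 1 25
f 23 25 24
f 24 25 26
f 24 26 4
f 25 1 2
f 25 2 26
f 26 2 3
f 26 3 4
f 27 64 43
f 64 38 67
f 43 67 32
f 64 67 43
f 27 43 39
f 43 32 44
f 39 44 28
f 43 44 39
f 27 39 48
f 39 28 49
f 48 49 34
f 39 49 48
f 27 48 60
f 48 34 63
f 60 63 37
f 48 63 60
f 27 60 64
f 60 37 68
f 64 68 38
f 60 68 64
f 28 44 55
f 44 32 58
f 55 58 36
f 44 58 55
f 32 67 45
f 67 38 66
f 45 66 31
f 67 66 45
f 38 68 65
f 68 37 61
f 65 61 29
f 68 61 65
f 37 63 62
f 63 34 50
f 62 50 33
f 63 50 62
f 34 49 54
f 49 28 51
f 54 51 35
f 49 51 54
f 30 56 42
f 56 36 57
f 42 57 31
f 56 57 42
f 30 42 40
f 42 31 41
f 40 41 29
f 42 41 40
f 30 40 47
f 40 29 46
f 47 46 33
f 40 46 47
f 30 47 52
f 47 33 53
f 52 53 35
f 47 53 52
f 30 52 56
f 52 35 59
f 56 59 36
f 52 59 56
f 31 57 45
f 57 36 58
f 45 58 32
f 57 58 45
f 29 41 65
f 41 31 66
f 65 66 38
f 41 66 65
f 33 46 62
f 46 29 61
f 62 61 37
f 46 61 62
f 35 53 54
f 53 33 50
f 54 50 34
f 53 50 54
f 36 59 55
f 59 35 51
f 55 51 28
f 59 51 55



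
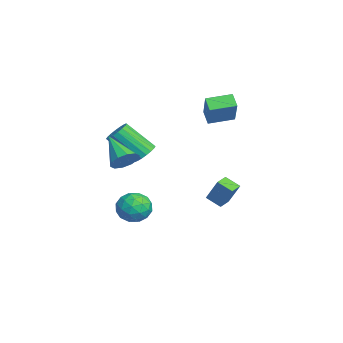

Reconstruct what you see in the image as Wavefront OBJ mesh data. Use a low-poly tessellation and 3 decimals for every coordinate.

v 2.96 -2.964 2.582
v 3.41 -2.889 3.203
v 1.56 -3.636 3.678
v 3.169 -2.482 3.146
v 2.849 -2.26 2.873
v 2.571 -2.306 2.49
v 2.441 -2.603 2.142
v 2.51 -3.038 1.962
v 2.75 -3.445 2.019
v 3.07 -3.668 2.291
v 3.348 -3.622 2.675
v 3.478 -3.325 3.023
v -3.049 1.633 -2.822
v -2.531 2.154 -1.492
v -3.699 2.129 -2.764
v -3.181 2.651 -1.434
v -2.559 2.329 -3.286
v -2.041 2.851 -1.956
v -3.209 2.826 -3.228
v -2.691 3.347 -1.898
v -0.585 -1.702 1.512
v -0.282 -1.284 1.999
v -0.691 -2.66 3.435
v -0.995 -3.078 2.948
v -0.583 -1.19 2.004
v -0.993 -2.565 3.439
v -0.885 -1.197 1.911
v -1.295 -2.573 3.346
v -1.128 -1.304 1.739
v -1.537 -2.68 3.174
v -1.263 -1.49 1.522
v -1.672 -2.866 2.958
v -1.264 -1.718 1.303
v -1.673 -3.094 2.739
v -1.13 -1.943 1.126
v -1.54 -3.319 2.562
v -0.889 -2.12 1.025
v -1.298 -3.496 2.461
v -0.587 -2.215 1.021
v -0.997 -3.59 2.456
v -0.285 -2.207 1.114
v -0.695 -3.583 2.549
v -0.043 -2.1 1.286
v -0.452 -3.476 2.721
v 0.092 -1.914 1.502
v -0.317 -3.29 2.938
v 0.093 -1.686 1.721
v -0.316 -3.062 3.157
v -0.04 -1.461 1.898
v -0.45 -2.837 3.334
v 0.335 -2.082 -2.758
v 0.749 -2.611 -2.033
v -1.029 -2.009 -1.927
v -0.615 -2.538 -1.202
v -0.313 -1.613 -1.373
v 0.531 -1.658 -1.887
v -0.811 -2.962 -2.073
v 0.033 -3.007 -2.587
v 0.041 -3.155 -1.609
v 0.349 -2.321 -1.177
v -0.629 -2.299 -2.783
v -0.321 -1.465 -2.351
v 0.662 -2.353 -2.468
v -0.942 -2.267 -1.492
v -0.764 -1.724 -1.592
v -0.521 -2.034 -1.166
v 0.534 -1.793 -2.383
v 0.777 -2.103 -1.956
v 0.153 -1.517 -1.569
v -1.057 -2.517 -2.004
v -0.814 -2.827 -1.577
v 0.241 -2.586 -2.794
v 0.484 -2.896 -2.368
v -0.433 -3.103 -2.391
v 0.489 -2.983 -1.793
v -0.313 -2.941 -1.305
v -0.428 -3.19 -1.817
v 0.068 -3.216 -2.119
v 0.67 -2.493 -1.539
v -0.132 -2.451 -1.051
v 0.046 -1.907 -1.151
v 0.541 -1.933 -1.453
v 0.253 -2.813 -1.29
v -0.148 -2.169 -2.909
v -0.95 -2.127 -2.421
v -0.821 -2.687 -2.507
v -0.326 -2.713 -2.809
v 0.033 -1.679 -2.655
v -0.769 -1.637 -2.167
v -0.348 -1.404 -1.841
v 0.148 -1.43 -2.143
v -0.533 -1.807 -2.67
v -4.68 1.678 2.652
v -3.434 1.614 4.085
v -4.831 3.097 2.847
v -3.585 3.032 4.28
v -4.015 1.828 2.08
v -2.769 1.763 3.513
v -4.166 3.246 2.275
v -2.92 3.182 3.708
f 2 1 4
f 2 4 3
f 4 1 5
f 4 5 3
f 5 1 6
f 5 6 3
f 6 1 7
f 6 7 3
f 7 1 8
f 7 8 3
f 8 1 9
f 8 9 3
f 9 1 10
f 9 10 3
f 10 1 11
f 10 11 3
f 11 1 12
f 11 12 3
f 12 1 2
f 12 2 3
f 14 16 13
f 17 14 13
f 13 16 15
f 15 17 13
f 14 20 16
f 18 14 17
f 18 20 14
f 16 20 15
f 19 17 15
f 15 20 19
f 19 18 17
f 20 18 19
f 22 21 25
f 22 25 23
f 23 25 26
f 23 26 24
f 25 21 27
f 25 27 26
f 26 27 28
f 26 28 24
f 27 21 29
f 27 29 28
f 28 29 30
f 28 30 24
f 29 21 31
f 29 31 30
f 30 31 32
f 30 32 24
f 31 21 33
f 31 33 32
f 32 33 34
f 32 34 24
f 33 21 35
f 33 35 34
f 34 35 36
f 34 36 24
f 35 21 37
f 35 37 36
f 36 37 38
f 36 38 24
f 37 21 39
f 37 39 38
f 38 39 40
f 38 40 24
f 39 21 41
f 39 41 40
f 40 41 42
f 40 42 24
f 41 21 43
f 41 43 42
f 42 43 44
f 42 44 24
f 43 21 45
f 43 45 44
f 44 45 46
f 44 46 24
f 45 21 47
f 45 47 46
f 46 47 48
f 46 48 24
f 47 21 49
f 47 49 48
f 48 49 50
f 48 50 24
f 49 21 22
f 49 22 50
f 50 22 23
f 50 23 24
f 51 88 67
f 88 62 91
f 67 91 56
f 88 91 67
f 51 67 63
f 67 56 68
f 63 68 52
f 67 68 63
f 51 63 72
f 63 52 73
f 72 73 58
f 63 73 72
f 51 72 84
f 72 58 87
f 84 87 61
f 72 87 84
f 51 84 88
f 84 61 92
f 88 92 62
f 84 92 88
f 52 68 79
f 68 56 82
f 79 82 60
f 68 82 79
f 56 91 69
f 91 62 90
f 69 90 55
f 91 90 69
f 62 92 89
f 92 61 85
f 89 85 53
f 92 85 89
f 61 87 86
f 87 58 74
f 86 74 57
f 87 74 86
f 58 73 78
f 73 52 75
f 78 75 59
f 73 75 78
f 54 80 66
f 80 60 81
f 66 81 55
f 80 81 66
f 54 66 64
f 66 55 65
f 64 65 53
f 66 65 64
f 54 64 71
f 64 53 70
f 71 70 57
f 64 70 71
f 54 71 76
f 71 57 77
f 76 77 59
f 71 77 76
f 54 76 80
f 76 59 83
f 80 83 60
f 76 83 80
f 55 81 69
f 81 60 82
f 69 82 56
f 81 82 69
f 53 65 89
f 65 55 90
f 89 90 62
f 65 90 89
f 57 70 86
f 70 53 85
f 86 85 61
f 70 85 86
f 59 77 78
f 77 57 74
f 78 74 58
f 77 74 78
f 60 83 79
f 83 59 75
f 79 75 52
f 83 75 79
f 94 96 93
f 97 94 93
f 93 96 95
f 95 97 93
f 94 100 96
f 98 94 97
f 98 100 94
f 96 100 95
f 99 97 95
f 95 100 99
f 99 98 97
f 100 98 99



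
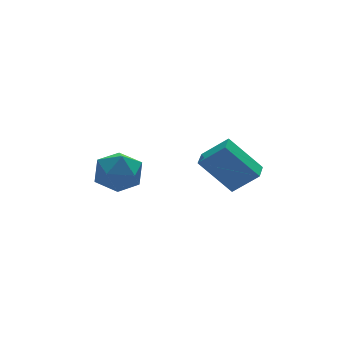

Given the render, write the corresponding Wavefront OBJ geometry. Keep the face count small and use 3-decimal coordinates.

v -3.073 3.364 -0.969
v -2.6 3.944 -1.958
v -1.98 1.736 -1.402
v -1.507 2.316 -2.391
v -1.202 2.69 -1.248
v -1.878 3.696 -0.981
v -2.702 1.984 -2.379
v -3.378 2.99 -2.112
v -2.371 3.091 -2.83
v -1.444 3.528 -2.131
v -3.136 2.152 -1.229
v -2.209 2.589 -0.53
v 0.573 -2.672 -0.631
v -0.626 -1.802 0.969
v 1.132 -1.88 -0.642
v -0.067 -1.01 0.957
v 1.527 -3.33 0.443
v 0.328 -2.46 2.042
v 2.086 -2.538 0.431
v 0.887 -1.668 2.031
f 1 12 6
f 1 6 2
f 1 2 8
f 1 8 11
f 1 11 12
f 2 6 10
f 6 12 5
f 12 11 3
f 11 8 7
f 8 2 9
f 4 10 5
f 4 5 3
f 4 3 7
f 4 7 9
f 4 9 10
f 5 10 6
f 3 5 12
f 7 3 11
f 9 7 8
f 10 9 2
f 14 16 13
f 17 14 13
f 13 16 15
f 15 17 13
f 14 20 16
f 18 14 17
f 18 20 14
f 16 20 15
f 19 17 15
f 15 20 19
f 19 18 17
f 20 18 19



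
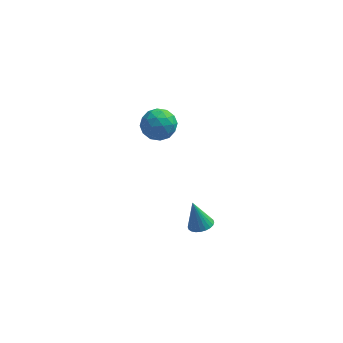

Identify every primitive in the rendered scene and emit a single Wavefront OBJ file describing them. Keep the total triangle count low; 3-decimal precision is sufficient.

v 3.921 -3.168 2.415
v 4.575 -3.107 2.593
v 3.479 -2.872 3.945
v 4.516 -2.857 2.527
v 4.366 -2.654 2.444
v 4.148 -2.53 2.357
v 3.896 -2.502 2.279
v 3.648 -2.576 2.221
v 3.442 -2.74 2.193
v 3.308 -2.97 2.199
v 3.268 -3.229 2.238
v 3.327 -3.479 2.303
v 3.477 -3.682 2.386
v 3.695 -3.807 2.473
v 3.947 -3.834 2.551
v 4.195 -3.76 2.609
v 4.401 -3.596 2.637
v 4.535 -3.367 2.631
v 0.95 4.049 2.851
v 1.373 4.751 3.509
v 1.427 2.789 3.891
v 1.85 3.491 4.549
v 0.806 3.441 4.434
v 0.511 4.219 3.791
v 2.289 3.321 3.609
v 1.994 4.099 2.966
v 2.2 4.301 3.977
v 1.284 4.376 4.487
v 1.516 3.164 2.913
v 0.6 3.239 3.423
v 1.12 4.51 3.089
v 1.68 3.03 4.311
v 1.066 3 4.243
v 1.315 3.413 4.63
v 0.613 4.198 3.255
v 0.862 4.611 3.641
v 0.528 3.841 4.185
v 1.938 2.929 3.759
v 2.187 3.342 4.145
v 1.485 4.127 2.77
v 1.734 4.54 3.157
v 2.272 3.699 3.215
v 1.855 4.659 3.751
v 2.135 3.919 4.362
v 2.393 3.818 3.809
v 2.22 4.276 3.432
v 1.316 4.703 4.05
v 1.596 3.962 4.662
v 0.982 3.933 4.594
v 0.809 4.39 4.216
v 1.802 4.438 4.326
v 1.204 3.578 2.738
v 1.484 2.837 3.35
v 1.991 3.15 3.184
v 1.818 3.607 2.806
v 0.665 3.621 3.038
v 0.945 2.881 3.649
v 0.58 3.264 3.968
v 0.407 3.722 3.591
v 0.998 3.102 3.074
f 2 1 4
f 2 4 3
f 4 1 5
f 4 5 3
f 5 1 6
f 5 6 3
f 6 1 7
f 6 7 3
f 7 1 8
f 7 8 3
f 8 1 9
f 8 9 3
f 9 1 10
f 9 10 3
f 10 1 11
f 10 11 3
f 11 1 12
f 11 12 3
f 12 1 13
f 12 13 3
f 13 1 14
f 13 14 3
f 14 1 15
f 14 15 3
f 15 1 16
f 15 16 3
f 16 1 17
f 16 17 3
f 17 1 18
f 17 18 3
f 18 1 2
f 18 2 3
f 19 56 35
f 56 30 59
f 35 59 24
f 56 59 35
f 19 35 31
f 35 24 36
f 31 36 20
f 35 36 31
f 19 31 40
f 31 20 41
f 40 41 26
f 31 41 40
f 19 40 52
f 40 26 55
f 52 55 29
f 40 55 52
f 19 52 56
f 52 29 60
f 56 60 30
f 52 60 56
f 20 36 47
f 36 24 50
f 47 50 28
f 36 50 47
f 24 59 37
f 59 30 58
f 37 58 23
f 59 58 37
f 30 60 57
f 60 29 53
f 57 53 21
f 60 53 57
f 29 55 54
f 55 26 42
f 54 42 25
f 55 42 54
f 26 41 46
f 41 20 43
f 46 43 27
f 41 43 46
f 22 48 34
f 48 28 49
f 34 49 23
f 48 49 34
f 22 34 32
f 34 23 33
f 32 33 21
f 34 33 32
f 22 32 39
f 32 21 38
f 39 38 25
f 32 38 39
f 22 39 44
f 39 25 45
f 44 45 27
f 39 45 44
f 22 44 48
f 44 27 51
f 48 51 28
f 44 51 48
f 23 49 37
f 49 28 50
f 37 50 24
f 49 50 37
f 21 33 57
f 33 23 58
f 57 58 30
f 33 58 57
f 25 38 54
f 38 21 53
f 54 53 29
f 38 53 54
f 27 45 46
f 45 25 42
f 46 42 26
f 45 42 46
f 28 51 47
f 51 27 43
f 47 43 20
f 51 43 47



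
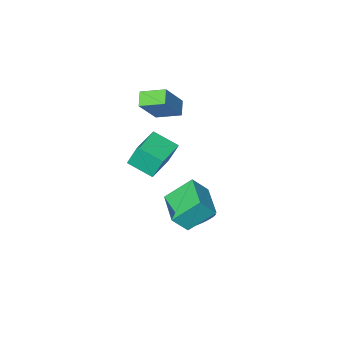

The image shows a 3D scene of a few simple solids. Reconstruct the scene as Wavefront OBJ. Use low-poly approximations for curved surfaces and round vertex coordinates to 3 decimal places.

v 1.866 1.574 -2.19
v 0.636 2.067 -1.062
v 2.493 3.365 -2.29
v 1.263 3.858 -1.162
v 2.617 1.362 -1.278
v 1.387 1.855 -0.15
v 3.244 3.153 -1.378
v 2.014 3.646 -0.25
v 0.617 1.569 -3.765
v 1.052 1.289 -4.28
v 1.178 -0.189 -3.37
v 0.743 0.091 -2.855
v 1.274 1.444 -4.059
v 1.399 -0.034 -3.149
v 1.345 1.628 -3.77
v 1.47 0.15 -2.86
v 1.249 1.798 -3.48
v 1.375 0.32 -2.57
v 1.009 1.916 -3.256
v 1.134 0.438 -2.346
v 0.679 1.954 -3.148
v 0.804 0.476 -2.238
v 0.334 1.904 -3.181
v 0.46 0.426 -2.271
v 0.055 1.777 -3.349
v 0.181 0.3 -2.439
v -0.096 1.603 -3.611
v 0.03 0.125 -2.701
v -0.083 1.421 -3.909
v 0.043 -0.057 -2.999
v 0.09 1.272 -4.174
v 0.216 -0.205 -3.264
v 0.384 1.192 -4.345
v 0.509 -0.286 -3.435
v 0.731 1.198 -4.383
v 0.857 -0.28 -3.473
v -0.119 -4.165 0.759
v 1.064 -3.737 2.352
v -1.046 -3.226 1.194
v 0.137 -2.797 2.788
v 0.303 -3.523 0.272
v 1.486 -3.094 1.866
v -0.624 -2.583 0.708
v 0.559 -2.155 2.301
v 0.958 -1.138 -1.091
v 0.606 -0.75 0.186
v 2.401 -0.135 -0.998
v 2.049 0.253 0.279
v 1.711 -2.273 -0.539
v 1.359 -1.885 0.738
v 3.154 -1.27 -0.446
v 2.802 -0.882 0.831
f 2 4 1
f 5 2 1
f 1 4 3
f 3 5 1
f 2 8 4
f 6 2 5
f 6 8 2
f 4 8 3
f 7 5 3
f 3 8 7
f 7 6 5
f 8 6 7
f 10 9 13
f 10 13 11
f 11 13 14
f 11 14 12
f 13 9 15
f 13 15 14
f 14 15 16
f 14 16 12
f 15 9 17
f 15 17 16
f 16 17 18
f 16 18 12
f 17 9 19
f 17 19 18
f 18 19 20
f 18 20 12
f 19 9 21
f 19 21 20
f 20 21 22
f 20 22 12
f 21 9 23
f 21 23 22
f 22 23 24
f 22 24 12
f 23 9 25
f 23 25 24
f 24 25 26
f 24 26 12
f 25 9 27
f 25 27 26
f 26 27 28
f 26 28 12
f 27 9 29
f 27 29 28
f 28 29 30
f 28 30 12
f 29 9 31
f 29 31 30
f 30 31 32
f 30 32 12
f 31 9 33
f 31 33 32
f 32 33 34
f 32 34 12
f 33 9 35
f 33 35 34
f 34 35 36
f 34 36 12
f 35 9 10
f 35 10 36
f 36 10 11
f 36 11 12
f 38 40 37
f 41 38 37
f 37 40 39
f 39 41 37
f 38 44 40
f 42 38 41
f 42 44 38
f 40 44 39
f 43 41 39
f 39 44 43
f 43 42 41
f 44 42 43
f 46 48 45
f 49 46 45
f 45 48 47
f 47 49 45
f 46 52 48
f 50 46 49
f 50 52 46
f 48 52 47
f 51 49 47
f 47 52 51
f 51 50 49
f 52 50 51



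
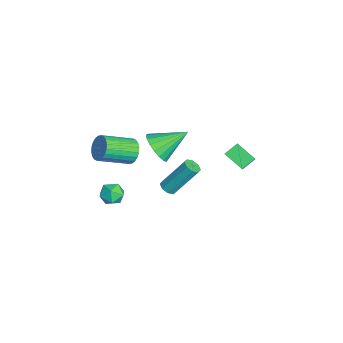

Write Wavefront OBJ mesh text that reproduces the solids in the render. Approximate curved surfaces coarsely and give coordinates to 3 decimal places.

v -0.29 -0.437 -3.964
v 0.227 -0.48 -3.938
v 0.248 0.813 -2.17
v -0.27 0.857 -2.196
v 0.112 -0.172 -4.162
v 0.132 1.121 -2.394
v -0.24 -0.019 -4.27
v -0.219 1.274 -2.502
v -0.62 -0.111 -4.198
v -0.6 1.183 -2.431
v -0.808 -0.393 -3.99
v -0.787 0.9 -2.222
v -0.692 -0.701 -3.766
v -0.672 0.592 -1.998
v -0.341 -0.854 -3.658
v -0.32 0.439 -1.89
v 0.04 -0.763 -3.729
v 0.06 0.531 -1.962
v 2.658 -2.842 -1.376
v 3.236 -3.058 -1.778
v 2.704 -3.862 -0.762
v 3.282 -4.078 -1.164
v 3.352 -3.522 -0.687
v 3.324 -2.891 -1.066
v 2.616 -4.029 -1.474
v 2.588 -3.398 -1.853
v 3.21 -3.791 -1.838
v 3.665 -3.478 -1.352
v 2.275 -3.442 -1.188
v 2.73 -3.129 -0.702
v -3.827 -0.808 -3.708
v -3.256 -1.209 -2.923
v -4.073 0.908 -2.652
v -2.934 -0.999 -3.189
v -2.789 -0.752 -3.558
v -2.85 -0.515 -3.957
v -3.104 -0.337 -4.306
v -3.502 -0.252 -4.537
v -3.963 -0.277 -4.603
v -4.398 -0.407 -4.492
v -4.72 -0.617 -4.226
v -4.865 -0.865 -3.857
v -4.804 -1.101 -3.459
v -4.55 -1.28 -3.11
v -4.153 -1.365 -2.879
v -3.691 -1.339 -2.812
v -1.638 -2.272 -1.988
v -1.136 -2.417 -2.593
v -0.62 -4.113 -1.758
v -1.122 -3.968 -1.152
v -0.95 -2.263 -2.396
v -0.434 -3.959 -1.56
v -0.869 -2.111 -2.136
v -0.352 -3.807 -1.301
v -0.905 -1.982 -1.854
v -0.388 -3.679 -1.018
v -1.052 -1.898 -1.592
v -0.535 -3.594 -0.756
v -1.289 -1.871 -1.39
v -0.772 -3.567 -0.555
v -1.579 -1.905 -1.279
v -1.062 -3.601 -0.444
v -1.878 -1.995 -1.276
v -1.361 -3.691 -0.441
v -2.14 -2.127 -1.382
v -1.624 -3.823 -0.547
v -2.326 -2.281 -1.58
v -1.81 -3.977 -0.744
v -2.408 -2.433 -1.839
v -1.891 -4.129 -1.004
v -2.372 -2.561 -2.122
v -1.855 -4.258 -1.286
v -2.225 -2.646 -2.384
v -1.708 -4.342 -1.548
v -1.988 -2.673 -2.585
v -1.471 -4.369 -1.75
v -1.698 -2.639 -2.696
v -1.181 -4.335 -1.861
v -1.399 -2.549 -2.699
v -0.882 -4.245 -1.864
v -2.858 2.814 -3.636
v -3.229 3.527 -3.128
v -2.112 3.683 -4.312
v -2.482 4.396 -3.805
v -1.778 2.664 -2.635
v -2.148 3.377 -2.128
v -1.031 3.533 -3.312
v -1.402 4.246 -2.804
f 2 1 5
f 2 5 3
f 3 5 6
f 3 6 4
f 5 1 7
f 5 7 6
f 6 7 8
f 6 8 4
f 7 1 9
f 7 9 8
f 8 9 10
f 8 10 4
f 9 1 11
f 9 11 10
f 10 11 12
f 10 12 4
f 11 1 13
f 11 13 12
f 12 13 14
f 12 14 4
f 13 1 15
f 13 15 14
f 14 15 16
f 14 16 4
f 15 1 17
f 15 17 16
f 16 17 18
f 16 18 4
f 17 1 2
f 17 2 18
f 18 2 3
f 18 3 4
f 19 30 24
f 19 24 20
f 19 20 26
f 19 26 29
f 19 29 30
f 20 24 28
f 24 30 23
f 30 29 21
f 29 26 25
f 26 20 27
f 22 28 23
f 22 23 21
f 22 21 25
f 22 25 27
f 22 27 28
f 23 28 24
f 21 23 30
f 25 21 29
f 27 25 26
f 28 27 20
f 32 31 34
f 32 34 33
f 34 31 35
f 34 35 33
f 35 31 36
f 35 36 33
f 36 31 37
f 36 37 33
f 37 31 38
f 37 38 33
f 38 31 39
f 38 39 33
f 39 31 40
f 39 40 33
f 40 31 41
f 40 41 33
f 41 31 42
f 41 42 33
f 42 31 43
f 42 43 33
f 43 31 44
f 43 44 33
f 44 31 45
f 44 45 33
f 45 31 46
f 45 46 33
f 46 31 32
f 46 32 33
f 48 47 51
f 48 51 49
f 49 51 52
f 49 52 50
f 51 47 53
f 51 53 52
f 52 53 54
f 52 54 50
f 53 47 55
f 53 55 54
f 54 55 56
f 54 56 50
f 55 47 57
f 55 57 56
f 56 57 58
f 56 58 50
f 57 47 59
f 57 59 58
f 58 59 60
f 58 60 50
f 59 47 61
f 59 61 60
f 60 61 62
f 60 62 50
f 61 47 63
f 61 63 62
f 62 63 64
f 62 64 50
f 63 47 65
f 63 65 64
f 64 65 66
f 64 66 50
f 65 47 67
f 65 67 66
f 66 67 68
f 66 68 50
f 67 47 69
f 67 69 68
f 68 69 70
f 68 70 50
f 69 47 71
f 69 71 70
f 70 71 72
f 70 72 50
f 71 47 73
f 71 73 72
f 72 73 74
f 72 74 50
f 73 47 75
f 73 75 74
f 74 75 76
f 74 76 50
f 75 47 77
f 75 77 76
f 76 77 78
f 76 78 50
f 77 47 79
f 77 79 78
f 78 79 80
f 78 80 50
f 79 47 48
f 79 48 80
f 80 48 49
f 80 49 50
f 82 84 81
f 85 82 81
f 81 84 83
f 83 85 81
f 82 88 84
f 86 82 85
f 86 88 82
f 84 88 83
f 87 85 83
f 83 88 87
f 87 86 85
f 88 86 87



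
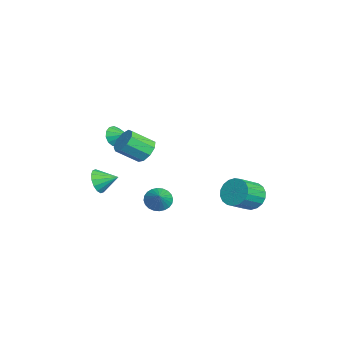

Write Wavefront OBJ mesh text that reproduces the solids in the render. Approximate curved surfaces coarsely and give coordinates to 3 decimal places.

v 2.027 -1.788 1.45
v 2.378 -2.266 0.76
v 2.524 -3.631 1.78
v 2.173 -3.152 2.47
v 2.833 -1.982 1.075
v 2.979 -3.346 2.095
v 2.911 -1.607 1.566
v 3.057 -2.971 2.586
v 2.576 -1.316 2.002
v 2.722 -2.681 3.022
v 1.983 -1.247 2.18
v 2.129 -2.611 3.2
v 1.411 -1.43 2.017
v 1.557 -2.795 3.037
v 1.128 -1.781 1.588
v 1.274 -3.145 2.608
v 1.265 -2.135 1.095
v 1.411 -3.499 2.115
v 1.758 -2.326 0.768
v 1.904 -3.691 1.787
v -3.193 -4.533 -3.872
v -2.892 -4.964 -3.057
v -2.827 -3.287 -3.348
v -2.489 -4.957 -3.356
v -2.274 -4.835 -3.794
v -2.306 -4.633 -4.252
v -2.575 -4.404 -4.609
v -3.009 -4.209 -4.768
v -3.493 -4.101 -4.688
v -3.896 -4.109 -4.389
v -4.111 -4.23 -3.951
v -4.08 -4.433 -3.493
v -3.811 -4.662 -3.136
v -3.376 -4.856 -2.977
v 3.298 4.355 -1.911
v 3.954 4.252 -2.698
v 4.879 3.102 -1.776
v 4.222 3.205 -0.989
v 4.138 4.594 -2.456
v 5.063 3.444 -1.534
v 4.156 4.89 -2.105
v 5.081 3.739 -1.184
v 4.004 5.079 -1.717
v 4.929 3.929 -0.795
v 3.712 5.125 -1.366
v 4.637 3.975 -0.445
v 3.338 5.018 -1.124
v 4.263 3.868 -0.202
v 2.956 4.78 -1.037
v 3.881 3.63 -0.116
v 2.641 4.458 -1.124
v 3.566 3.308 -0.202
v 2.457 4.116 -1.366
v 3.382 2.966 -0.444
v 2.439 3.821 -1.716
v 3.364 2.67 -0.795
v 2.591 3.631 -2.105
v 3.516 2.481 -1.183
v 2.883 3.585 -2.455
v 3.808 2.435 -1.534
v 3.257 3.692 -2.698
v 4.182 2.542 -1.776
v 3.639 3.93 -2.784
v 4.564 2.78 -1.863
v 1.833 -1.076 -2.818
v 2.334 -0.717 -3.446
v 2.947 -1.064 -1.922
v 2.208 -0.437 -3.293
v 2.024 -0.254 -3.067
v 1.812 -0.197 -2.804
v 1.602 -0.273 -2.543
v 1.428 -0.472 -2.324
v 1.315 -0.762 -2.18
v 1.282 -1.101 -2.133
v 1.332 -1.436 -2.191
v 1.458 -1.716 -2.344
v 1.642 -1.898 -2.569
v 1.855 -1.956 -2.833
v 2.064 -1.88 -3.094
v 2.238 -1.681 -3.313
v 2.351 -1.39 -3.457
v 2.385 -1.052 -3.504
v -1.029 -3.537 1.196
v -0.438 -3.679 0.675
v -0.451 -2.783 1.644
v -0.701 -3.366 0.486
v -1.067 -3.106 0.522
v -1.422 -2.983 0.772
v -1.652 -3.036 1.157
v -1.683 -3.248 1.553
v -1.508 -3.552 1.836
v -1.18 -3.85 1.916
v -0.804 -4.05 1.767
v -0.499 -4.086 1.436
v -0.363 -3.948 1.029
f 2 1 5
f 2 5 3
f 3 5 6
f 3 6 4
f 5 1 7
f 5 7 6
f 6 7 8
f 6 8 4
f 7 1 9
f 7 9 8
f 8 9 10
f 8 10 4
f 9 1 11
f 9 11 10
f 10 11 12
f 10 12 4
f 11 1 13
f 11 13 12
f 12 13 14
f 12 14 4
f 13 1 15
f 13 15 14
f 14 15 16
f 14 16 4
f 15 1 17
f 15 17 16
f 16 17 18
f 16 18 4
f 17 1 19
f 17 19 18
f 18 19 20
f 18 20 4
f 19 1 2
f 19 2 20
f 20 2 3
f 20 3 4
f 22 21 24
f 22 24 23
f 24 21 25
f 24 25 23
f 25 21 26
f 25 26 23
f 26 21 27
f 26 27 23
f 27 21 28
f 27 28 23
f 28 21 29
f 28 29 23
f 29 21 30
f 29 30 23
f 30 21 31
f 30 31 23
f 31 21 32
f 31 32 23
f 32 21 33
f 32 33 23
f 33 21 34
f 33 34 23
f 34 21 22
f 34 22 23
f 36 35 39
f 36 39 37
f 37 39 40
f 37 40 38
f 39 35 41
f 39 41 40
f 40 41 42
f 40 42 38
f 41 35 43
f 41 43 42
f 42 43 44
f 42 44 38
f 43 35 45
f 43 45 44
f 44 45 46
f 44 46 38
f 45 35 47
f 45 47 46
f 46 47 48
f 46 48 38
f 47 35 49
f 47 49 48
f 48 49 50
f 48 50 38
f 49 35 51
f 49 51 50
f 50 51 52
f 50 52 38
f 51 35 53
f 51 53 52
f 52 53 54
f 52 54 38
f 53 35 55
f 53 55 54
f 54 55 56
f 54 56 38
f 55 35 57
f 55 57 56
f 56 57 58
f 56 58 38
f 57 35 59
f 57 59 58
f 58 59 60
f 58 60 38
f 59 35 61
f 59 61 60
f 60 61 62
f 60 62 38
f 61 35 63
f 61 63 62
f 62 63 64
f 62 64 38
f 63 35 36
f 63 36 64
f 64 36 37
f 64 37 38
f 66 65 68
f 66 68 67
f 68 65 69
f 68 69 67
f 69 65 70
f 69 70 67
f 70 65 71
f 70 71 67
f 71 65 72
f 71 72 67
f 72 65 73
f 72 73 67
f 73 65 74
f 73 74 67
f 74 65 75
f 74 75 67
f 75 65 76
f 75 76 67
f 76 65 77
f 76 77 67
f 77 65 78
f 77 78 67
f 78 65 79
f 78 79 67
f 79 65 80
f 79 80 67
f 80 65 81
f 80 81 67
f 81 65 82
f 81 82 67
f 82 65 66
f 82 66 67
f 84 83 86
f 84 86 85
f 86 83 87
f 86 87 85
f 87 83 88
f 87 88 85
f 88 83 89
f 88 89 85
f 89 83 90
f 89 90 85
f 90 83 91
f 90 91 85
f 91 83 92
f 91 92 85
f 92 83 93
f 92 93 85
f 93 83 94
f 93 94 85
f 94 83 95
f 94 95 85
f 95 83 84
f 95 84 85



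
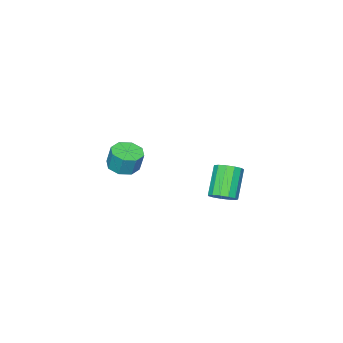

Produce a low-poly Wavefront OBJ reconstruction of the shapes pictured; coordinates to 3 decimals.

v 3.592 -4.123 -1.538
v 4.591 -4.368 -1.487
v 4.627 -3.943 -0.112
v 3.628 -3.697 -0.162
v 4.475 -3.622 -1.715
v 4.51 -3.197 -0.34
v 3.842 -3.17 -1.839
v 3.877 -2.744 -0.463
v 3.062 -3.275 -1.786
v 3.097 -2.85 -0.411
v 2.593 -3.877 -1.588
v 2.629 -3.452 -0.213
v 2.71 -4.623 -1.36
v 2.745 -4.198 0.015
v 3.343 -5.076 -1.237
v 3.378 -4.65 0.139
v 4.123 -4.97 -1.289
v 4.158 -4.545 0.086
v 3.622 3.804 -0.975
v 4.34 3.654 -0.507
v 3.116 3.006 1.163
v 2.398 3.156 0.695
v 4.213 4.119 -0.42
v 2.989 3.471 1.251
v 3.898 4.485 -0.509
v 2.674 3.836 1.162
v 3.496 4.634 -0.746
v 2.272 3.986 0.925
v 3.134 4.519 -1.056
v 1.909 3.871 0.615
v 2.927 4.178 -1.34
v 1.702 3.53 0.33
v 2.94 3.718 -1.508
v 1.716 3.07 0.162
v 3.17 3.285 -1.508
v 1.946 2.637 0.163
v 3.544 3.017 -1.338
v 2.32 2.369 0.333
v 3.943 2.999 -1.053
v 2.718 2.351 0.618
v 4.239 3.236 -0.743
v 3.015 2.588 0.927
f 2 1 5
f 2 5 3
f 3 5 6
f 3 6 4
f 5 1 7
f 5 7 6
f 6 7 8
f 6 8 4
f 7 1 9
f 7 9 8
f 8 9 10
f 8 10 4
f 9 1 11
f 9 11 10
f 10 11 12
f 10 12 4
f 11 1 13
f 11 13 12
f 12 13 14
f 12 14 4
f 13 1 15
f 13 15 14
f 14 15 16
f 14 16 4
f 15 1 17
f 15 17 16
f 16 17 18
f 16 18 4
f 17 1 2
f 17 2 18
f 18 2 3
f 18 3 4
f 20 19 23
f 20 23 21
f 21 23 24
f 21 24 22
f 23 19 25
f 23 25 24
f 24 25 26
f 24 26 22
f 25 19 27
f 25 27 26
f 26 27 28
f 26 28 22
f 27 19 29
f 27 29 28
f 28 29 30
f 28 30 22
f 29 19 31
f 29 31 30
f 30 31 32
f 30 32 22
f 31 19 33
f 31 33 32
f 32 33 34
f 32 34 22
f 33 19 35
f 33 35 34
f 34 35 36
f 34 36 22
f 35 19 37
f 35 37 36
f 36 37 38
f 36 38 22
f 37 19 39
f 37 39 38
f 38 39 40
f 38 40 22
f 39 19 41
f 39 41 40
f 40 41 42
f 40 42 22
f 41 19 20
f 41 20 42
f 42 20 21
f 42 21 22



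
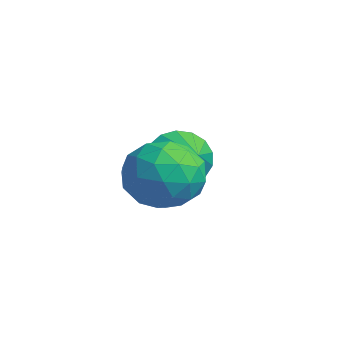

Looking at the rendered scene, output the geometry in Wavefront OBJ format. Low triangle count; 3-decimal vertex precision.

v -1.392 0.56 -1.337
v -0.973 1.014 -0.448
v -0.607 -0.954 -0.932
v -0.188 -0.5 -0.043
v -1.254 -0.682 -0.107
v -1.739 0.254 -0.357
v 0.159 -0.194 -1.023
v -0.326 0.742 -1.273
v -0.014 0.548 -0.254
v -0.887 0.247 0.312
v -0.693 -0.187 -1.692
v -1.566 -0.488 -1.126
v -1.251 0.92 -0.928
v -0.329 -0.86 -0.452
v -0.955 -0.967 -0.49
v -0.709 -0.7 0.033
v -1.701 0.473 -0.875
v -1.455 0.74 -0.352
v -1.62 -0.257 -0.152
v -0.125 -0.68 -1.028
v 0.121 -0.413 -0.505
v -0.871 0.76 -1.413
v -0.625 1.027 -0.89
v 0.04 0.317 -1.228
v -0.441 0.913 -0.291
v 0.02 0.023 -0.053
v 0.224 0.203 -0.629
v -0.061 0.753 -0.776
v -0.955 0.736 0.041
v -0.493 -0.154 0.279
v -1.12 -0.261 0.241
v -1.405 0.289 0.095
v -0.391 0.462 0.156
v -1.087 0.214 -1.659
v -0.625 -0.676 -1.421
v -0.175 -0.229 -1.475
v -0.46 0.321 -1.621
v -1.6 0.037 -1.327
v -1.139 -0.853 -1.089
v -1.519 -0.693 -0.604
v -1.804 -0.143 -0.751
v -1.189 -0.402 -1.536
v -3.42 1.736 -1.407
v -3.083 2.274 -2.044
v -2.16 1.624 -0.833
v -3.201 2.546 -1.732
v -3.369 2.632 -1.345
v -3.549 2.513 -0.972
v -3.7 2.216 -0.699
v -3.787 1.809 -0.588
v -3.789 1.385 -0.665
v -3.708 1.042 -0.911
v -3.56 0.857 -1.272
v -3.381 0.874 -1.663
v -3.21 1.088 -1.995
v -3.088 1.451 -2.193
v -3.042 1.879 -2.211
f 1 38 17
f 38 12 41
f 17 41 6
f 38 41 17
f 1 17 13
f 17 6 18
f 13 18 2
f 17 18 13
f 1 13 22
f 13 2 23
f 22 23 8
f 13 23 22
f 1 22 34
f 22 8 37
f 34 37 11
f 22 37 34
f 1 34 38
f 34 11 42
f 38 42 12
f 34 42 38
f 2 18 29
f 18 6 32
f 29 32 10
f 18 32 29
f 6 41 19
f 41 12 40
f 19 40 5
f 41 40 19
f 12 42 39
f 42 11 35
f 39 35 3
f 42 35 39
f 11 37 36
f 37 8 24
f 36 24 7
f 37 24 36
f 8 23 28
f 23 2 25
f 28 25 9
f 23 25 28
f 4 30 16
f 30 10 31
f 16 31 5
f 30 31 16
f 4 16 14
f 16 5 15
f 14 15 3
f 16 15 14
f 4 14 21
f 14 3 20
f 21 20 7
f 14 20 21
f 4 21 26
f 21 7 27
f 26 27 9
f 21 27 26
f 4 26 30
f 26 9 33
f 30 33 10
f 26 33 30
f 5 31 19
f 31 10 32
f 19 32 6
f 31 32 19
f 3 15 39
f 15 5 40
f 39 40 12
f 15 40 39
f 7 20 36
f 20 3 35
f 36 35 11
f 20 35 36
f 9 27 28
f 27 7 24
f 28 24 8
f 27 24 28
f 10 33 29
f 33 9 25
f 29 25 2
f 33 25 29
f 44 43 46
f 44 46 45
f 46 43 47
f 46 47 45
f 47 43 48
f 47 48 45
f 48 43 49
f 48 49 45
f 49 43 50
f 49 50 45
f 50 43 51
f 50 51 45
f 51 43 52
f 51 52 45
f 52 43 53
f 52 53 45
f 53 43 54
f 53 54 45
f 54 43 55
f 54 55 45
f 55 43 56
f 55 56 45
f 56 43 57
f 56 57 45
f 57 43 44
f 57 44 45



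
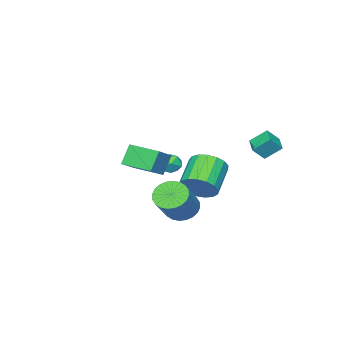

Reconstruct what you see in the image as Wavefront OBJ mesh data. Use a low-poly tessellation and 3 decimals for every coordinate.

v 1.301 2.593 -1.232
v 1.825 2.924 -0.322
v 0.222 2.318 0.821
v -0.301 1.987 -0.088
v 1.555 3.35 -0.475
v -0.048 2.744 0.669
v 1.227 3.602 -0.8
v -0.376 2.996 0.343
v 0.917 3.624 -1.225
v -0.686 3.017 -0.082
v 0.694 3.409 -1.651
v -0.909 2.802 -0.508
v 0.611 3.007 -1.981
v -0.992 2.401 -0.838
v 0.685 2.511 -2.139
v -0.917 1.904 -0.996
v 0.901 2.033 -2.09
v -0.701 1.427 -0.946
v 1.209 1.684 -1.843
v -0.394 1.077 -0.7
v 1.538 1.543 -1.457
v -0.065 0.937 -0.314
v 1.812 1.643 -1.019
v 0.21 1.036 0.124
v 1.97 1.96 -0.63
v 0.367 1.354 0.513
v 1.974 2.422 -0.378
v 0.372 1.816 0.765
v 2.408 2.365 -2.306
v 3.127 2.323 -2.999
v 4.612 2.792 -1.487
v 3.892 2.835 -0.794
v 3.026 2.699 -3.017
v 4.511 3.169 -1.505
v 2.831 3.025 -2.927
v 4.316 3.494 -1.415
v 2.572 3.25 -2.742
v 4.056 3.719 -1.23
v 2.288 3.341 -2.49
v 3.772 3.81 -0.979
v 2.021 3.283 -2.211
v 3.506 3.752 -0.699
v 1.814 3.085 -1.946
v 3.298 3.554 -0.434
v 1.697 2.778 -1.736
v 3.182 3.247 -0.224
v 1.688 2.408 -1.613
v 3.173 2.877 -0.101
v 1.789 2.031 -1.595
v 3.274 2.501 -0.083
v 1.984 1.706 -1.685
v 3.469 2.175 -0.173
v 2.244 1.481 -1.87
v 3.728 1.95 -0.358
v 2.528 1.39 -2.121
v 4.012 1.859 -0.61
v 2.794 1.448 -2.401
v 4.279 1.917 -0.889
v 3.002 1.646 -2.666
v 4.486 2.115 -1.154
v 3.118 1.953 -2.876
v 4.603 2.422 -1.364
v -3.699 -2.719 -2.566
v -3.03 -2.973 -2.235
v -4.07 -3.927 -2.745
v -3.401 -4.181 -2.414
v -3.947 -3.821 -1.973
v -3.718 -3.075 -1.863
v -3.382 -3.825 -3.117
v -3.153 -3.079 -3.007
v -2.834 -3.657 -2.576
v -3.183 -3.654 -1.869
v -3.917 -3.246 -3.111
v -4.266 -3.243 -2.404
v -1.359 -4.299 -2.365
v -2.098 -4.323 -1.094
v -1.679 -2.402 -2.515
v -2.418 -2.426 -1.245
v 0.058 -3.994 -1.535
v -0.681 -4.018 -0.265
v -0.262 -2.097 -1.686
v -1.001 -2.121 -0.415
v -4.481 3.548 0.912
v -3.821 3.205 1.667
v -3.743 4.324 0.62
v -3.083 3.981 1.375
v -3.957 2.739 0.085
v -3.297 2.396 0.84
v -3.219 3.515 -0.207
v -2.559 3.172 0.548
f 2 1 5
f 2 5 3
f 3 5 6
f 3 6 4
f 5 1 7
f 5 7 6
f 6 7 8
f 6 8 4
f 7 1 9
f 7 9 8
f 8 9 10
f 8 10 4
f 9 1 11
f 9 11 10
f 10 11 12
f 10 12 4
f 11 1 13
f 11 13 12
f 12 13 14
f 12 14 4
f 13 1 15
f 13 15 14
f 14 15 16
f 14 16 4
f 15 1 17
f 15 17 16
f 16 17 18
f 16 18 4
f 17 1 19
f 17 19 18
f 18 19 20
f 18 20 4
f 19 1 21
f 19 21 20
f 20 21 22
f 20 22 4
f 21 1 23
f 21 23 22
f 22 23 24
f 22 24 4
f 23 1 25
f 23 25 24
f 24 25 26
f 24 26 4
f 25 1 27
f 25 27 26
f 26 27 28
f 26 28 4
f 27 1 2
f 27 2 28
f 28 2 3
f 28 3 4
f 30 29 33
f 30 33 31
f 31 33 34
f 31 34 32
f 33 29 35
f 33 35 34
f 34 35 36
f 34 36 32
f 35 29 37
f 35 37 36
f 36 37 38
f 36 38 32
f 37 29 39
f 37 39 38
f 38 39 40
f 38 40 32
f 39 29 41
f 39 41 40
f 40 41 42
f 40 42 32
f 41 29 43
f 41 43 42
f 42 43 44
f 42 44 32
f 43 29 45
f 43 45 44
f 44 45 46
f 44 46 32
f 45 29 47
f 45 47 46
f 46 47 48
f 46 48 32
f 47 29 49
f 47 49 48
f 48 49 50
f 48 50 32
f 49 29 51
f 49 51 50
f 50 51 52
f 50 52 32
f 51 29 53
f 51 53 52
f 52 53 54
f 52 54 32
f 53 29 55
f 53 55 54
f 54 55 56
f 54 56 32
f 55 29 57
f 55 57 56
f 56 57 58
f 56 58 32
f 57 29 59
f 57 59 58
f 58 59 60
f 58 60 32
f 59 29 61
f 59 61 60
f 60 61 62
f 60 62 32
f 61 29 30
f 61 30 62
f 62 30 31
f 62 31 32
f 63 74 68
f 63 68 64
f 63 64 70
f 63 70 73
f 63 73 74
f 64 68 72
f 68 74 67
f 74 73 65
f 73 70 69
f 70 64 71
f 66 72 67
f 66 67 65
f 66 65 69
f 66 69 71
f 66 71 72
f 67 72 68
f 65 67 74
f 69 65 73
f 71 69 70
f 72 71 64
f 76 78 75
f 79 76 75
f 75 78 77
f 77 79 75
f 76 82 78
f 80 76 79
f 80 82 76
f 78 82 77
f 81 79 77
f 77 82 81
f 81 80 79
f 82 80 81
f 84 86 83
f 87 84 83
f 83 86 85
f 85 87 83
f 84 90 86
f 88 84 87
f 88 90 84
f 86 90 85
f 89 87 85
f 85 90 89
f 89 88 87
f 90 88 89

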